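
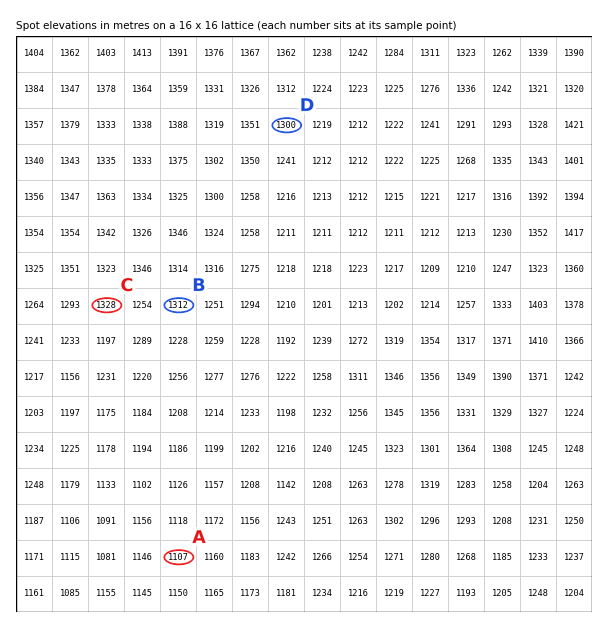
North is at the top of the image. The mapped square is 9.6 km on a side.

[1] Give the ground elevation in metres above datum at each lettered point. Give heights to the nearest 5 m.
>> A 1105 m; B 1310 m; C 1330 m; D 1300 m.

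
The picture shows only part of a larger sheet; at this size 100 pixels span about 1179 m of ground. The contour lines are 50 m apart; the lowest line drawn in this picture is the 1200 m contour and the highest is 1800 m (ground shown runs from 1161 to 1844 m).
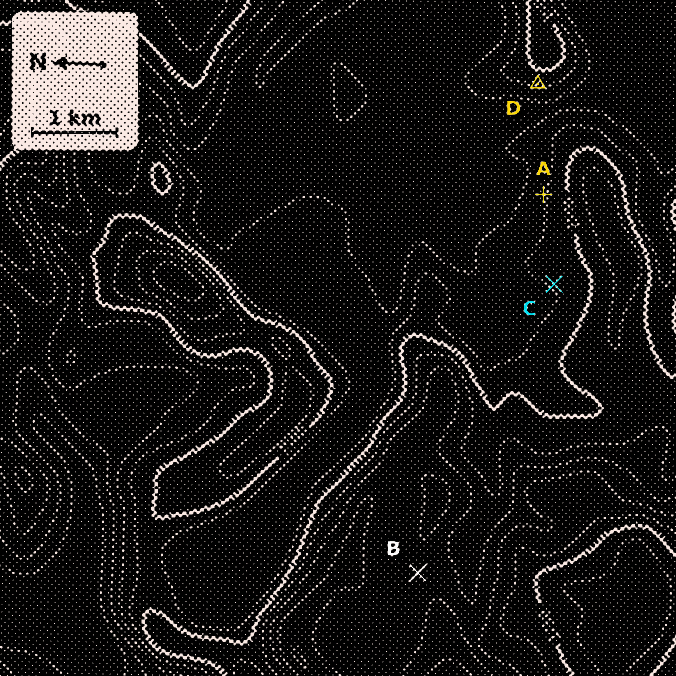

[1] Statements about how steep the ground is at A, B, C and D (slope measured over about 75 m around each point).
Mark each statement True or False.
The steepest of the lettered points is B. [False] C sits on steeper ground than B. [True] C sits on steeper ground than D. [False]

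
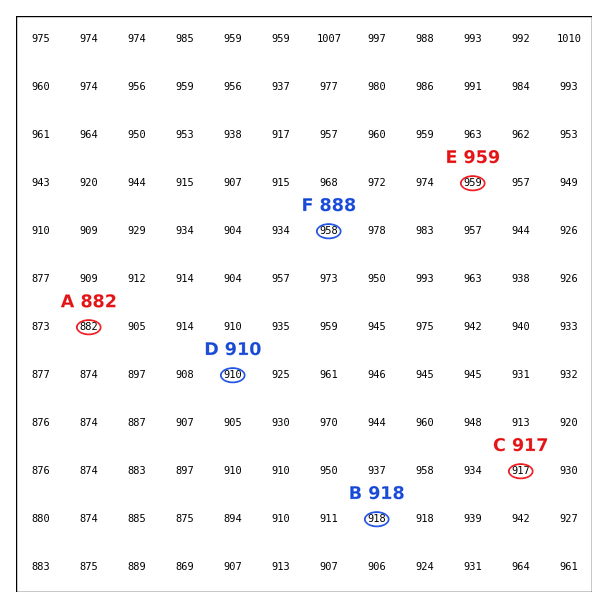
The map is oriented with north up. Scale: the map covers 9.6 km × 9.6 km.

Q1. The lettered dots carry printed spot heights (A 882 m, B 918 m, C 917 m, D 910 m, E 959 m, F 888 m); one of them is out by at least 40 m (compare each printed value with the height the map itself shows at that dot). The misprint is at F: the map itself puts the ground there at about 958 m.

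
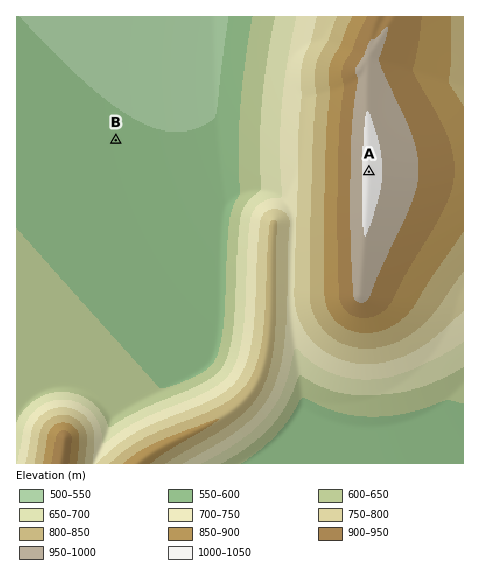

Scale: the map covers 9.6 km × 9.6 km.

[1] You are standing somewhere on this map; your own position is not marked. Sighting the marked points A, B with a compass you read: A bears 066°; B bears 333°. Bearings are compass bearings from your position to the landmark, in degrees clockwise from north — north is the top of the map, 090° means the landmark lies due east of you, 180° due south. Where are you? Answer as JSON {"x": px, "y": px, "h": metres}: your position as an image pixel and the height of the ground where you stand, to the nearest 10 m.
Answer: {"x": 176, "y": 258, "h": 570}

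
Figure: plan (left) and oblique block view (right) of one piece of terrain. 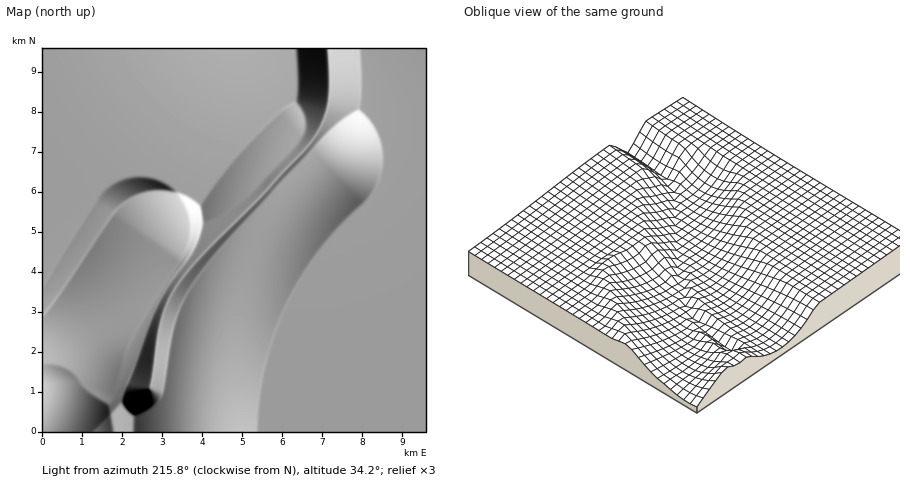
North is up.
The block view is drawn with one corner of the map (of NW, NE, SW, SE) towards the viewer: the SW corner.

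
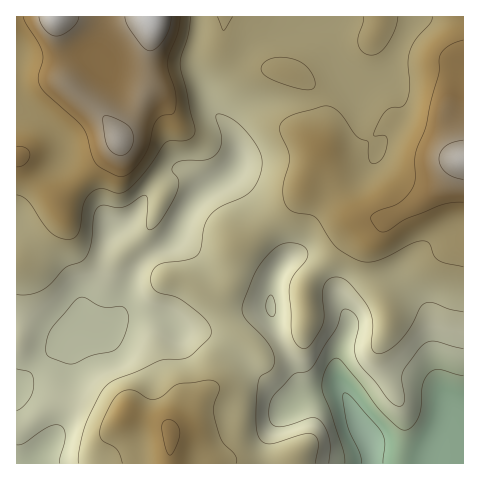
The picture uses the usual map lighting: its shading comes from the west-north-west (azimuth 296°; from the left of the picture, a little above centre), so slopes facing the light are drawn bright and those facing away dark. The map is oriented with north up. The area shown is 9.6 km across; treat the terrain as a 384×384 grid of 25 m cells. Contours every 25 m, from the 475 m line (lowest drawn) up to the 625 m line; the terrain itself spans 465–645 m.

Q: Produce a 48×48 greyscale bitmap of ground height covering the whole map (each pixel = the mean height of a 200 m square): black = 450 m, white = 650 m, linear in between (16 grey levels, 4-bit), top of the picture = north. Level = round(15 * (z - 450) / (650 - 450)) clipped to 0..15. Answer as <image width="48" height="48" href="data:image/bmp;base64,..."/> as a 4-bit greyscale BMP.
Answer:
<image width="48" height="48" href="data:image/bmp;base64,Qk32BAAAAAAAAHYAAAAoAAAAMAAAADAAAAABAAQAAAAAAIAEAAATCwAAEwsAABAAAAAAAAAAAAAAABEREQAiIiIAMzMzAERERABVVVUAZmZmAHd3dwCIiIgAmZmZAKqqqgC7u7sAzMzMAN3d3QDu7u4A////AFVVZniZmaqru6qqqZmZmZh2UyISMyIiIlVVVniZmqqru6qqmZiIiZh2QyESMzIiImZVVniZqqqru7qqmZh3eIh2QyESMzIiImZlVniaqqqry7qpmZh2Z3d1QhESNDMiImZmZneaq6q7u7qpmZhmVWZlMhEjREMiImZmZmeJq7qru6qpmZhlVVVUMiI0VVQyImZmZmeJqqqqqqqpmZhlVVVUIiNFZlQyIlZmZmd4mqmZqqqpmZh2VVVDIiNWZlQyI1ZmZmZ3iZmJmZqpmYh2ZVVDIjRWZlQzM1ZmZmZnd4iImZmZmIh3ZlVDM0VmZlRDRGZmZmZmZneIiIiZiIiIdmZUNFZ3ZlVERGZmZmZmZmd3d3iIiIiId3dkRWd3dmVVVXZmZmZmZmd3d3eIiIiHd3dlRWeId2ZVZnZmZmZmZmZ3Znd4iIiHd4h2VWeIh3ZmZnZmZmZVZmZmZmd4iIh2aIiGVWeJmHdmd3dmZmZmZmZmZneIiIdmaJmHZWeJmId3d3d2ZmZmZmZmZ3iIiHdmaJmHZmeJmId3eHd3ZmZmZmZ3d4iIiHdmaJmHZniZmIiIiIiHdmZmZmd4iIiIiIdmaJmHZ4iZiIiIiIiId2ZmZmeIiIiIiIdmaJmHd4iZiIiJmZmYh3d3dmd4iIiIiIh2Z4iIiImZmZmZmZmYiHd3d3d3iIiImYh2Z3iJmZmZmZmZmZmZiIh3d3d3d3eImZmHd3iJmaqqmZmZqpmZmZh3d3d2ZneImZmId4iZqqu7qpmaqpmZqph2Z3d3ZneImZmYiIiZqqu7uqqqqpmaqql2ZneHZmeImZmZmZmaq7u7u7qqqpmau6l3d3eIdmd4iIiZmZmqq7u7u7u6qpmqu6mHd3eId2Z3iIiJmaqqq7u7u8y7u5qru6mYmYeIh2Znd4iJmqqqqqq7u7zMzKqru7qpqpiIh3ZmZ3iJmqqqqqqru7zMzaqqqruqu6mIh3dmZneImqqqqqqqq7zN3buqqqu7zLqYh3d3ZmeImqqqqqmqq7zN3su6qqu83cuoiHd3dmeImqqqqqmZqrzd7ru6qqvN3dy5iIiIdneImqq6qqmZqrzN7ruqqqvN7ty6mZmId3eJmqq6qpmZqrvN3aqqqrvN7ty6qqmId3iJmqqqqpmZmqvM3aqqqrzd3dzLu6mId4iZmqqqqZmZmqvMzKqqu8zd3d3Lu6iIiIiZmZqqmZmZmavMzKqrvM3d3N3My5iIiIiJmZmZmZmZmaq8zKq7zd3czM3cy5iIiIiZmZmZmZmZmaq8zKq83dzMzM3cypiIiJmZmZmZmZmZmaq8zKq83czMzM3cupiImZmZqqmZmZmZmaq7u6q8zMzMzM3cupiZmZmaqpmZmZmZmaq7u6q8zMzMzM3cupmZmZmZmZmZmZmZmaq7u6q8zMzMzM3dupmZmZmZmZmZmZmpmZq7u6vN3czMzN3ty5mZmZmZmZmZmZqqmZqru7vN7dzMzd7u25mZmZmZmZmZmZqqmZmqq7ze7t3Mze7+26mZmZmZmZmZmZmqmZmaqg=="/>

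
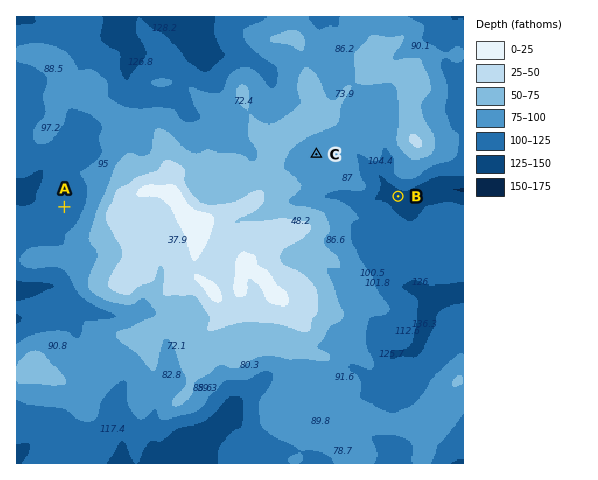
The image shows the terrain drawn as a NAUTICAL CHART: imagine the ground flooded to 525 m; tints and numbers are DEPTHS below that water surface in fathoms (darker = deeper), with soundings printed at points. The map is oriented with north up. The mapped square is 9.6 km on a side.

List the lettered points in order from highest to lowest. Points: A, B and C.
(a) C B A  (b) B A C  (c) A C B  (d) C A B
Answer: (d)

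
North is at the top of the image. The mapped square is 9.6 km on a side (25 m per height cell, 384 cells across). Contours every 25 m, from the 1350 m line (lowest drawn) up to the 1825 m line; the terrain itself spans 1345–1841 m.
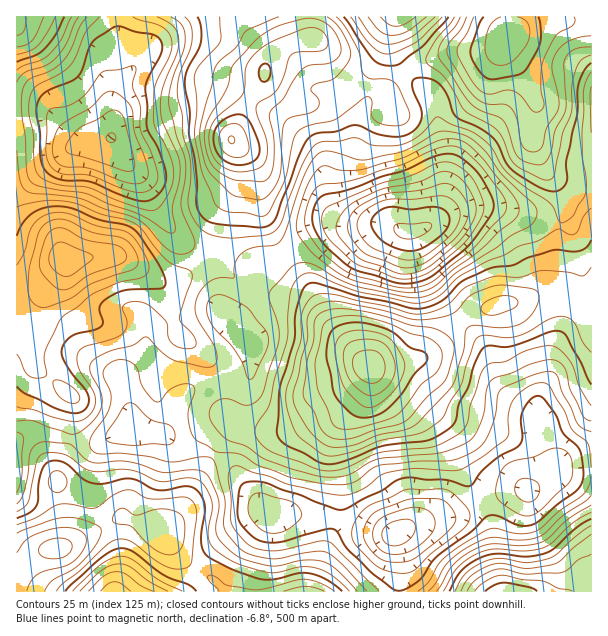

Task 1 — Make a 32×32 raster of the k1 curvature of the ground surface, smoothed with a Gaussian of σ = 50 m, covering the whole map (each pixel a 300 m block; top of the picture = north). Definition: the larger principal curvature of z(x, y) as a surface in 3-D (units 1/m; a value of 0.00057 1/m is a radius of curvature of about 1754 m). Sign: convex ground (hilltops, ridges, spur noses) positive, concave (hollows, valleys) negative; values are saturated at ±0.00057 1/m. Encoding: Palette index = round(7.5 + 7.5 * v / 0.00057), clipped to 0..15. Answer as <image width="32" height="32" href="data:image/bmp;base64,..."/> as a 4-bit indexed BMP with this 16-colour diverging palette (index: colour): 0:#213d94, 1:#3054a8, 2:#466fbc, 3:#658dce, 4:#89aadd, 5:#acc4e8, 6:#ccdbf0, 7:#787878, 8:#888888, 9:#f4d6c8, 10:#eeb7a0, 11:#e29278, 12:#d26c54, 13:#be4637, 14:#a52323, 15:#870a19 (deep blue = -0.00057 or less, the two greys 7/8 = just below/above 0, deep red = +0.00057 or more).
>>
<image width="32" height="32" href="data:image/bmp;base64,Qk12AgAAAAAAAHYAAAAoAAAAIAAAACAAAAABAAQAAAAAAAACAAATCwAAEwsAABAAAAAAAAAAlD0hAKhUMAC8b0YAzo1lAN2qiQDoxKwA8NvMAHh4eACIiIgAyNb0AKC37gB4kuIAVGzSADdGvgAjI6UAGQqHAKvJZIrN3cury5iXVr3N77u93Ydq7e25aruIq6zL24zb3//7rt2YdmiueTV4m8h4zsu9/u6+mGVIjbk1eHrXR5ybqI283tpXZ4nJh3d8x0eZr8mayq7bhYiZurqXrZZIdY/9u8h76Zmaq7h2iMmGeVTP2GmZaKt7ur23eIqph6hHy4x3aWqb3cut24nLq727qoieuGqarKqqrN3Nq8qZZo+67/qMqKuYrZmeuYqIiGeMu/+pq5aKdqvJztqLuXl3qsvJc4mou5iJ2O7dzKeaqGu7eJi4vfqGaLz82s3Zeniry5rNqM2nl3fP3M3cy6u5i4uJqIfbdIib/dyqrv/su7ur2XZqynjLqv64qprs3+uoq9yYz97LuHv7aIN53LirmJ3///6aunWb6HaFV6vJmZmM683YZ7mYzLaFdVZruomGvuur25nZnepolWd0WbmZmMy7iIrN253XWLdIh2iomrmri6dma9qs+IrKiql3ma/MijmXVmf93tt5zZqFZp3fnKg4d4h3z/+bh5zMh2id/oqqdnWrrO/6qZqJvdyZrP2Jh6iXi6fd+nvcrN3c67je2nWaiKrKuc65majLdZzJzddYmpmqv6ifyGmbzJacycvJnLqKh23LvtqM3a7+28uobOy4aIU6x4vu//mJv/zNu5rLtYeWasq6vO6ndoi8zurt"/>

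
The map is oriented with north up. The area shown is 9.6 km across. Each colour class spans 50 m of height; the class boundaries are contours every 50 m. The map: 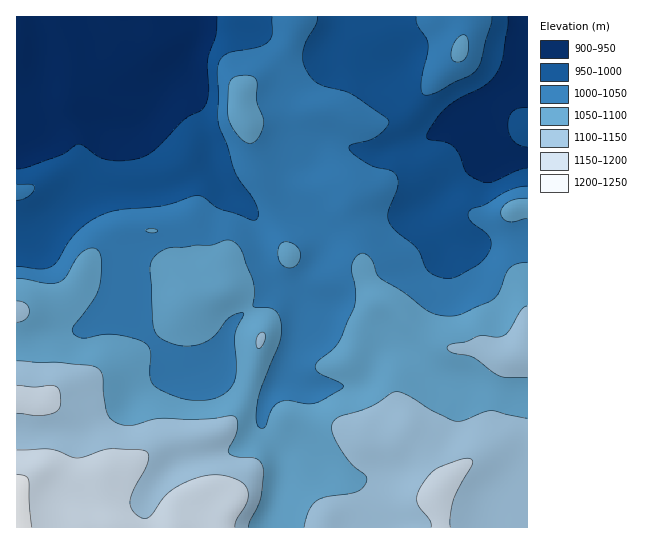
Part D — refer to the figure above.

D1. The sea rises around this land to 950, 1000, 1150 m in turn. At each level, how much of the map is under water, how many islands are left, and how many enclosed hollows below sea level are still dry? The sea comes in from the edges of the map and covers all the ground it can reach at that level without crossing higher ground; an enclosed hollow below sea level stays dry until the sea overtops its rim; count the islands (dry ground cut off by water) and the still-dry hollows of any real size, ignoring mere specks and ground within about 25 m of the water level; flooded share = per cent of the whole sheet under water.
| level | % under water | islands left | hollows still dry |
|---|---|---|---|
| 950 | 13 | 0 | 0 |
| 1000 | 30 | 0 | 0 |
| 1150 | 94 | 0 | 0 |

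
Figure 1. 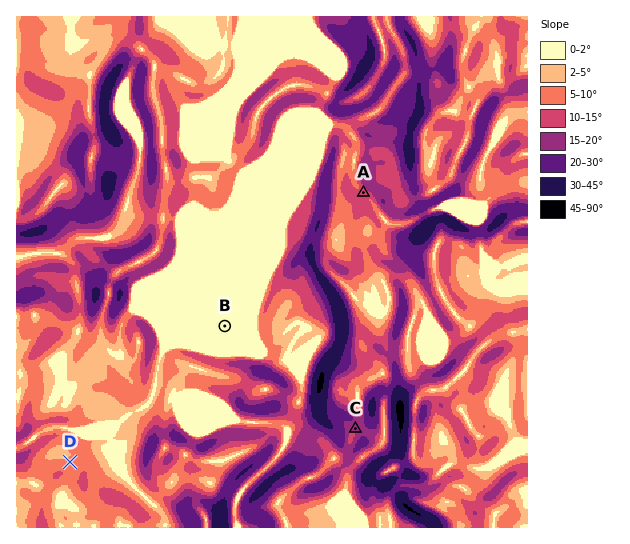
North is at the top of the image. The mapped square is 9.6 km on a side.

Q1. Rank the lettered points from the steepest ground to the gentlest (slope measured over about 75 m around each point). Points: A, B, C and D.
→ C A D B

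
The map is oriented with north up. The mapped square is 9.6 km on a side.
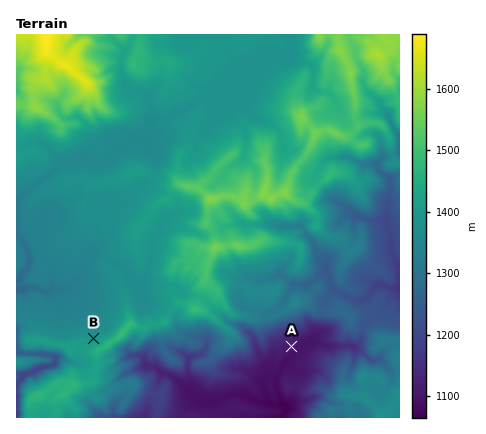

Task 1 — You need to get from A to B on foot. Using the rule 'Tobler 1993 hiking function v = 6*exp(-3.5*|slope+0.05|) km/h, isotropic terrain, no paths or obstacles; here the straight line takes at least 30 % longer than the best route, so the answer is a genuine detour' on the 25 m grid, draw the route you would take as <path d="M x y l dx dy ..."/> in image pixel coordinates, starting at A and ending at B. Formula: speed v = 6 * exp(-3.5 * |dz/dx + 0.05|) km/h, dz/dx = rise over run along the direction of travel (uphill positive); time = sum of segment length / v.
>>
<path d="M292 346l-8 0-4 2-6 0-8 4-4 0-4-2-6 4-8 0-6-2-12 0-4-2-2-4-2-2 0-4 0-2-8-6-4-2-48 0-6-4-2 0-2 0-6 0-6-4-4-4-2 0-2 0-14 16-8 4-6 0-2 0-4 0"/>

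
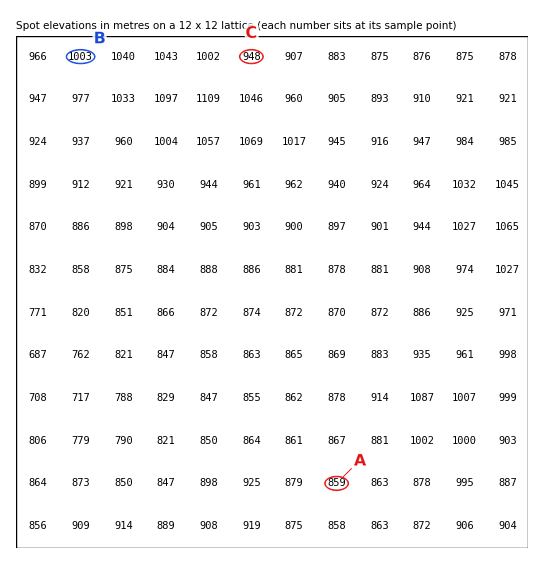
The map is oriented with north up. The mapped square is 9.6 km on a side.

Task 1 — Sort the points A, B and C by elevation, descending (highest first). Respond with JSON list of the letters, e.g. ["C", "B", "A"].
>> ["B", "C", "A"]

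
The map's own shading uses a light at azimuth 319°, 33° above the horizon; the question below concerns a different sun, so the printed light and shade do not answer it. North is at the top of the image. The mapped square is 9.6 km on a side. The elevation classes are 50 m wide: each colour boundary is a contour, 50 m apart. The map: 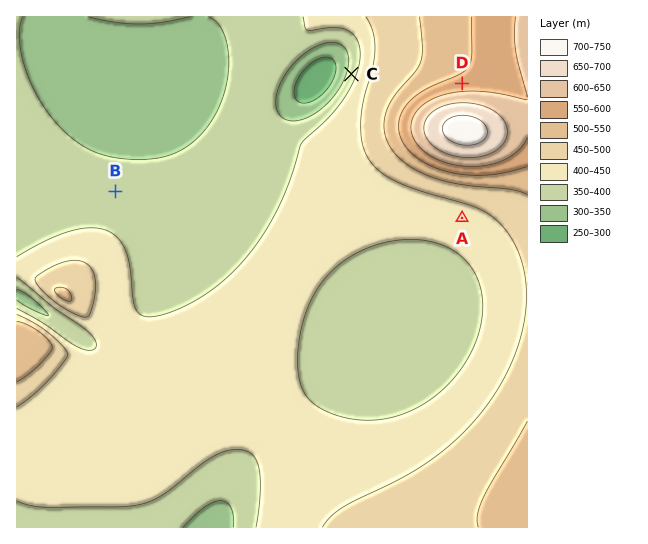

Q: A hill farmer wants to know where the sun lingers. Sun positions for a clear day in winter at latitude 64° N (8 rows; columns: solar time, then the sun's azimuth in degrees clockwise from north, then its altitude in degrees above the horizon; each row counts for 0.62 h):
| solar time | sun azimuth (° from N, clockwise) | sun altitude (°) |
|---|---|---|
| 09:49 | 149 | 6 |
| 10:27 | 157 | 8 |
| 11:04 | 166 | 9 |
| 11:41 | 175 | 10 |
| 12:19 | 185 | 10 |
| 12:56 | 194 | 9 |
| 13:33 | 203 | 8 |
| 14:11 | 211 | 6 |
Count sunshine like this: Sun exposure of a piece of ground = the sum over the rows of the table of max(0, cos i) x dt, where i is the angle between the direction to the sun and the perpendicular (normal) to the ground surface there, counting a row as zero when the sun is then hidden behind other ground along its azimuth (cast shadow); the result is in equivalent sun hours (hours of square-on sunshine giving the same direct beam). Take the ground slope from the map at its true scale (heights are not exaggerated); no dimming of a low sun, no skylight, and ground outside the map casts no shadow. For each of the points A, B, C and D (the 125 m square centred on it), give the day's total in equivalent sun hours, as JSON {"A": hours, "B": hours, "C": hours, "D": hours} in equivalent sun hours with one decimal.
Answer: {"A": 1.0, "B": 0.6, "C": 0.4, "D": 0.0}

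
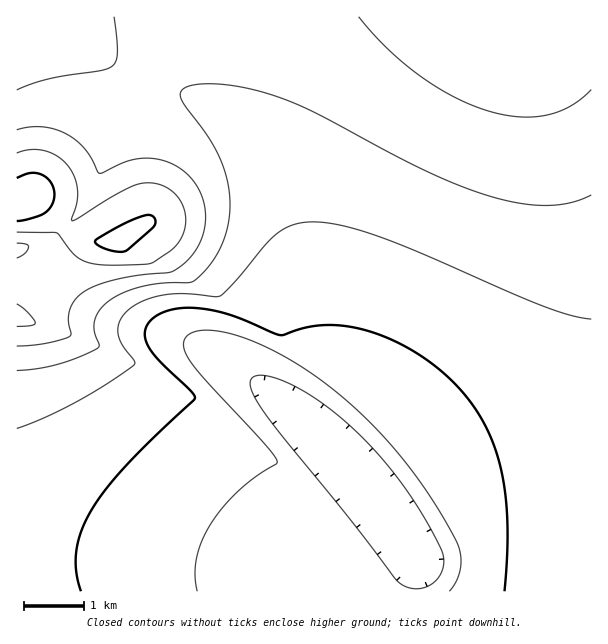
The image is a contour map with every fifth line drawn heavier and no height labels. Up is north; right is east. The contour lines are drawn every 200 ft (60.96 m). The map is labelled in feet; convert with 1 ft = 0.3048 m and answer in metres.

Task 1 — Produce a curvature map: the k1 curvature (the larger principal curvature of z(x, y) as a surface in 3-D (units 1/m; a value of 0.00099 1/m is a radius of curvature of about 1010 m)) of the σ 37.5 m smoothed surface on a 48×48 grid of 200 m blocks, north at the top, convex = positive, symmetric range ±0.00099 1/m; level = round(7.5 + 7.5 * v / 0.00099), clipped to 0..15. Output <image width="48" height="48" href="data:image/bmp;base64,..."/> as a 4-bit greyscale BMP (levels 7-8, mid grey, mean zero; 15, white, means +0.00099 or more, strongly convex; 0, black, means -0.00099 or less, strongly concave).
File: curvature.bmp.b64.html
<image width="48" height="48" href="data:image/bmp;base64,Qk32BAAAAAAAAHYAAAAoAAAAMAAAADAAAAABAAQAAAAAAIAEAAATCwAAEwsAABAAAAAAAAAAAAAAABEREQAiIiIAMzMzAERERABVVVUAZmZmAHd3dwCIiIgAmZmZAKqqqgC7u7sAzMzMAN3d3QDu7u4A////AIiIiId3d3d3d3d3d3d3efZVVZ6HeIiIiIiIiId3d3d3d3d3d3d3j6dlVV+HeIiIiIiIiId3d3d3d3d3d3d3voh2VV6XiIiIiIiIiIh3d3d3d3d3d3d5+Id3dl+XiIiIiIiIiIh3d3d3d3d3d3ePqHd3d5+IiIiIiIiIiIh3d3d3d3d3d3jsiHd3d/l4iIiIiIiIiIiHd3d3d3d3d3zoh3d3fNh4iIiIiIiIiIiHd3d3d3d3d7+Id3d3n4d4iIiIiIiIiIiHd3d3d3d3eviHd3d4+neIiIiIiIiIiIiId3d3d3d3r4h3d3d9yHeIiIiIiIiIiIiId3d3d3d6+Xd3d3e/h3eIiIiIiIiIiIiIh3d3d3i/h3d3d3n4d3eIiIiIiIiIiIiIh3d3d4z4h3d3d4+Xd3eIiIiIiIiIiIiIh3d3eO6Id3d3ePp3d3eIiIiIiIiIiIiIiHd4r7iHd3d3j7d3d3iIiIiIiIiIiIiIiHeN+Yh3d3d4+3d3d3iIiIiIiIiIiIiIiIr9iId3d3ePt3d3d3iIiIiIiIiIiIiIie+YiHd3d3n6d3d3d3iIiIiIiIiIiIiJ76d3d3d3d6+nd3d3d3iIiIiIiIiIiInvt3d3d3d3e/l3d3d3d3iIiIiIiIiInP+nd3d3d3d47od3d3d3d3iIiIiIiInP/Id3d3d3d3efuHd3d3d3d3iIiIiIiP/ZiId3d3d3d335d3d3d3d3d3iIiIiIiJmZiIh3d3d3evyHd3d3d3d3d3iIiIiIiImZmYiHd3d5/piHd3d3d3d3d4iIiIiIiImZmZmId3jvqIiId3d3d3d3d4iIiIiIiIiZmqmYie+4iIiIh3d3d3d3d4iIiIiIiIiJmqqs/6mZiIiIiId3d3d3d4iIiIiIiHd4mc/+uZmZiIiIiIiHd3d3eIiIiIiIiHd6//yqqqqZmIiIiIiIh3d3eIiIiIiIiP/8mJmqqqqZmIiIiIiIiIiIiIiIiIiIiLqqmImaqqqZmIiIiIiIiIiIiIiIiIiIiKqqmIiJmqqZmIiIiIiIiIiIiIiIiIiIiKqqmYiImqmZiIiIiIiIiIiIiIiIiIiIiKqqmYiJmZmYiIiIiIiIiIiIiIiIiIiIiJqqmYeJmZmIiIiIiIiIiIiIiIiIiIiIiJmZmYeIiIiIiIiIiIiIiIiIiIiIiIiIiJmZmIeIiIiIiIiIiIiIiIiIiIiIiIiIiJmYiId4iIiIiIiIiIiIiIiIiIiIiIiIiIiIiIh4iIiIiIiIiIiIiIiIiIiIiIiIiIiIiIh4iIiIiIiIiIiIiIiIiIiIiIiIiIiIiIh4iIiIiIiIiIiIiIiIiIiIiIiIiIiIiIiHiIiIiIiIiIiIiIiIiIiIiIiIiIiIiIiIiIiIiIiIiIiIiIiIiIiIiIiIiIiIiIiIiIiIiIiIiIiIiIiIiIiIiIiIiIiIiIiIiIiIiIiIiIiIiIiIiIiIiIiIiIiIiIiIiIiIiIiIiIiIiIiIiIiIiIiIiIiIiIiIiIiIiIiIiIiIiIiIiIiIiIiIiA=="/>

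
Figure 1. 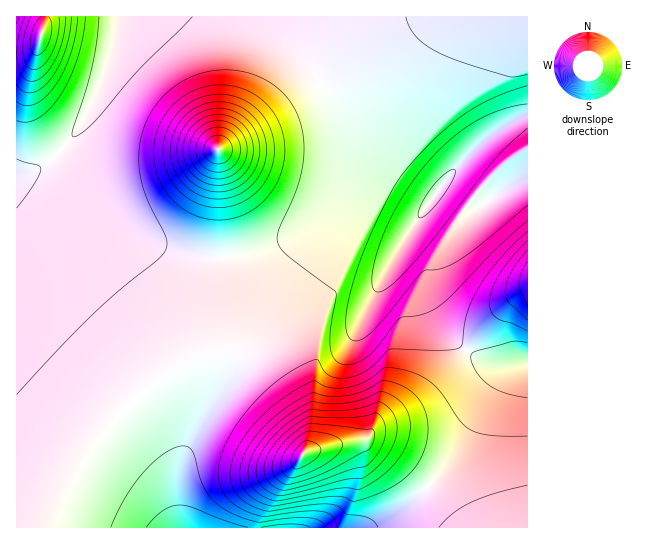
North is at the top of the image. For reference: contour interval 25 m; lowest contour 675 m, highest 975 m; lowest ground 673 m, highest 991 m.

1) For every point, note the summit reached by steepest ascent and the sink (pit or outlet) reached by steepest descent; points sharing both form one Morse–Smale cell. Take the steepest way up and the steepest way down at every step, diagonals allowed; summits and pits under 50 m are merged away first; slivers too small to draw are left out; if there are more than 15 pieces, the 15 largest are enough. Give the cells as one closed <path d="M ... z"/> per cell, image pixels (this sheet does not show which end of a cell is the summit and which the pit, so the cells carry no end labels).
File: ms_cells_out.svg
<path d="M51 161l-22 12-13 4 1 351 29 0 2-2 16-36 24-39 20-25 30-30 37-27 23-10 20-6 20 0 9 3 14 8 14 14 32 49 1 18-3 7 45-11 17 0 39 26 18 16 39 45 65-1 0-164-27 2-16-4-24-14-17-17-15-23-5-18 0-14-20-18-3-7 2-7 11-19-7 1-8-2-25-12-13 1-27 7-53 25-23 8-27 5-40-1-32-9-33-19-27-21z"/><path d="M253 16l-132 0-9 39-13 36-23 42-8 10-19 18 6 3 44 43 27 21 33 19 32 9 40 1 27-5 23-8 53-25 27-7 13-1 25 12 8 2 7-1 18-26-39-27-32-30-57-79-27-27z"/><path d="M238 353l-20 0-27 8-22 12-31 23-30 30-20 25-24 39-17 37 416 0-39-44-18-16-39-26-17 0-45 11 3-7-1-18-24-38-22-25-14-8z"/><path d="M527 16l-274 1 24 18 27 27 51 71 30 31 46 33 11-12 3 0 33 22 32-22 18-6z"/><path d="M527 180l-5 0-12 5-32 22-28-19-8-3-27 38-14 24 3 10 20 18 0 14 5 18 15 23 17 17 13 9 11 5 16 4 14 0 13-3z"/><path d="M119 16l-103 1 1 159 12-3 17-9 22-21 13-18 26-54 9-30z"/>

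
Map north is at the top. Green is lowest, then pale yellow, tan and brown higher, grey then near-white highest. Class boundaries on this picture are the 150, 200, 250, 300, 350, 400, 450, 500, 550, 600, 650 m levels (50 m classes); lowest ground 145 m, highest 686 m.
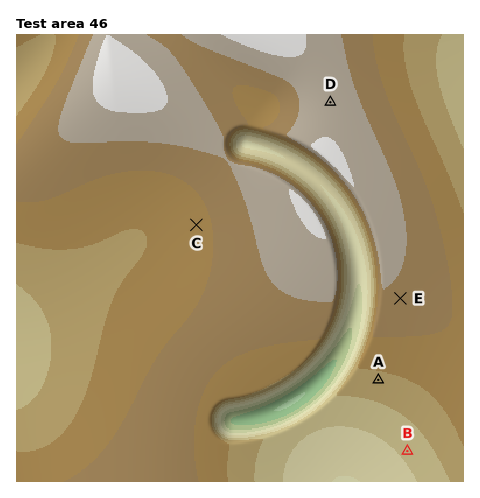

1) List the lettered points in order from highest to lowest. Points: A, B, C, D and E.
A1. D E C A B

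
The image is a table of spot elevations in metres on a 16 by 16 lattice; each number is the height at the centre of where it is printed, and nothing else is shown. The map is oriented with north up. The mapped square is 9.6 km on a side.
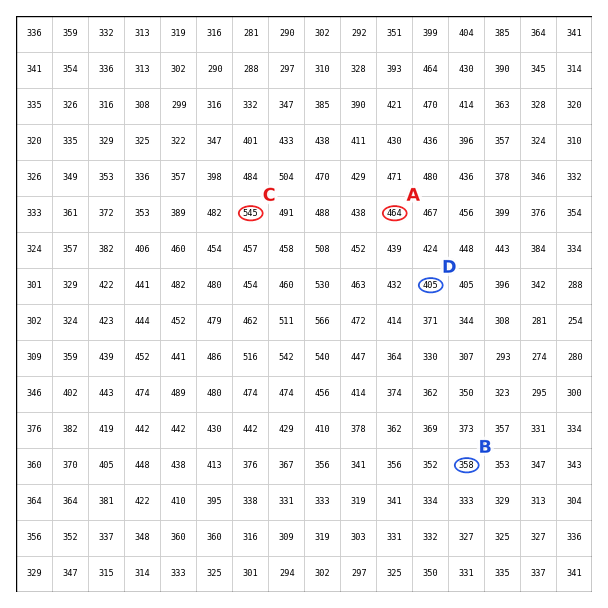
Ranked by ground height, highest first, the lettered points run C A D B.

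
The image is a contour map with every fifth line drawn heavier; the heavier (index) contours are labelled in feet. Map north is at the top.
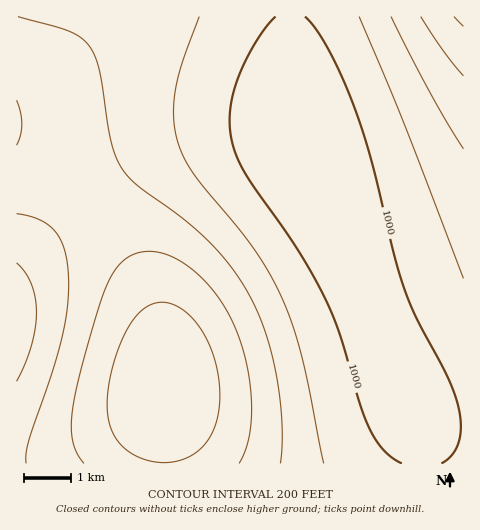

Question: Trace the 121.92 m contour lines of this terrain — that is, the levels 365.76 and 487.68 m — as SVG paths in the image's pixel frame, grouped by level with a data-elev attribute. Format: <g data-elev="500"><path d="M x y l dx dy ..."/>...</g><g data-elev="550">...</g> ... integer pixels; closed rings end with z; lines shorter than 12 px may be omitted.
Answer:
<g data-elev="365.76"><path d="M324 463l-22-106-9-31-11-28-13-26-17-25-61-76-8-16-6-15-3-24 2-27 7-28 16-44"/><path d="M17 263l8 9 6 12 4 14 1 15-1 16-4 18-6 18-8 16"/><path d="M359 17l45 106 59 155"/></g><g data-elev="487.68"><path d="M239 463l6-11 4-14 3-34-5-40-12-36-16-29-22-25-11-9-13-8-12-4-11-2-17 4-14 10-11 18-10 28-19 67-7 39-1 14 2 13 4 10 7 9"/><path d="M17 145l3-9 2-12-2-12-3-12"/><path d="M421 17l21 33 21 26"/></g>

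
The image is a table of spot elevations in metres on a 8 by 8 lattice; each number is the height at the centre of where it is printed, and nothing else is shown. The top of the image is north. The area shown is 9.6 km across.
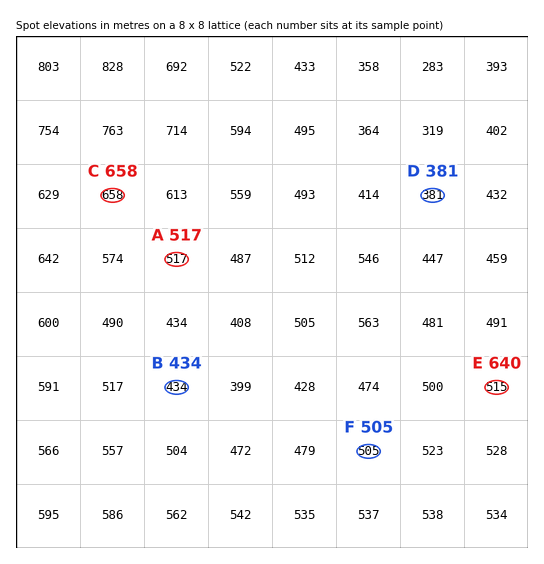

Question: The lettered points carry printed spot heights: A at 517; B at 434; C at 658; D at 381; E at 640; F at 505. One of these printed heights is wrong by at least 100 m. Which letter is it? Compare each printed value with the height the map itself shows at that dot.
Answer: E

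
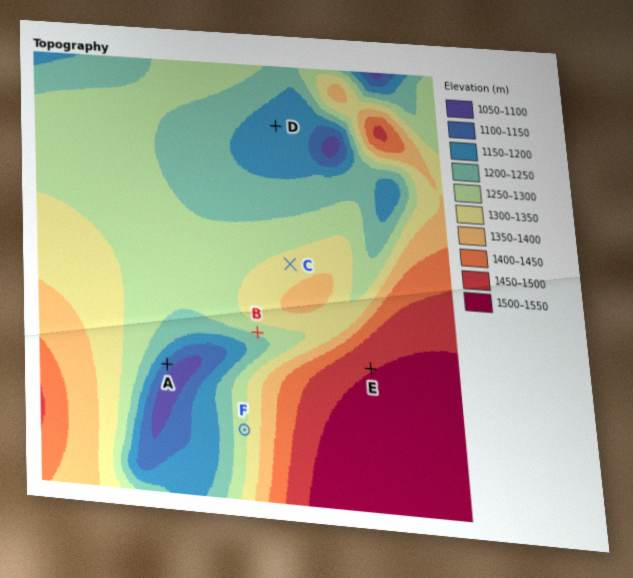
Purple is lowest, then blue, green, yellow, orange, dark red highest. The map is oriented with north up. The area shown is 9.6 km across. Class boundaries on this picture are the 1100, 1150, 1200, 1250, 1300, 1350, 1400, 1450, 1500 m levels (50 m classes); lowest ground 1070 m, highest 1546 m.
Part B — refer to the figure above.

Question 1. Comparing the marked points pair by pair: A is below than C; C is above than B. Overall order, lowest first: A B C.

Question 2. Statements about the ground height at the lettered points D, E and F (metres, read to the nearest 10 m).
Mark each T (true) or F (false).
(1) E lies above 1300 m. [T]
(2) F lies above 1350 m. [F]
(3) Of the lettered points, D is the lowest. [T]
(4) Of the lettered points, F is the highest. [F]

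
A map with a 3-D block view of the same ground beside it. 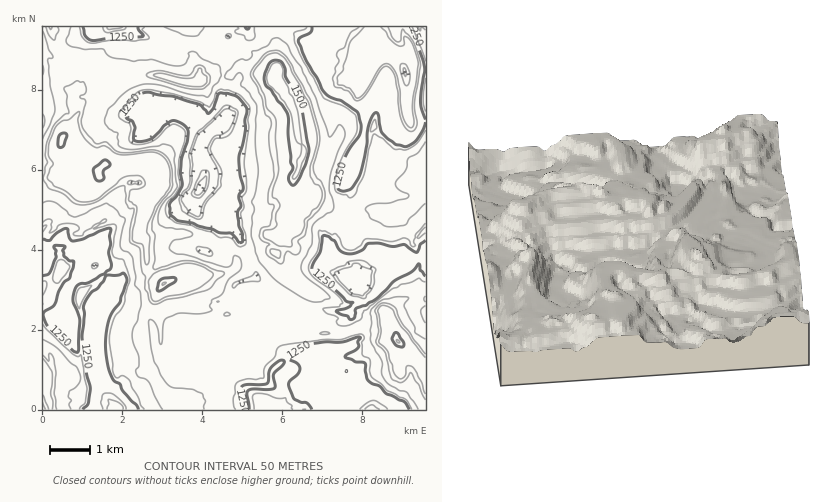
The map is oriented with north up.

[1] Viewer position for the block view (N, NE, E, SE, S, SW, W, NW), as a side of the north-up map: W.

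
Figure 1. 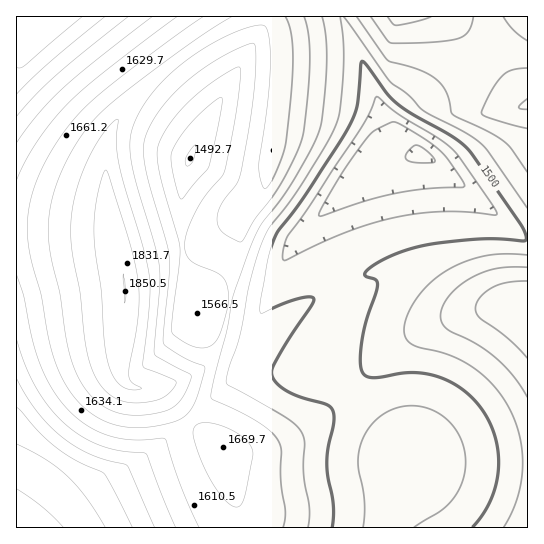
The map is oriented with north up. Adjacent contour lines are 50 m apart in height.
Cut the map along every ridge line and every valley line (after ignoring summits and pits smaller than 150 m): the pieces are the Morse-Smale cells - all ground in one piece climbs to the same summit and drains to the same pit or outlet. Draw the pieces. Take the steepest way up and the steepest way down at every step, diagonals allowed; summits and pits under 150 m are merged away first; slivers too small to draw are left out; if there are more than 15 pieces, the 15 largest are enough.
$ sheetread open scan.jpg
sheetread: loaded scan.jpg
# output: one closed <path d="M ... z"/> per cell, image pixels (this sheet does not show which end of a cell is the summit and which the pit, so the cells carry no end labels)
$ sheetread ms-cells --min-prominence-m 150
<path d="M342 16l-92 0-32 16-52 36-38 37-11 14-10 28 0 46 18 97-1 37-4 27 0 16 3 9 6 6 6 3 26-1 42 46 22 16 6 33 9 31 1 15 142 0 36-66-19-15-83-88 2-5 26-41 0-12-34-75 38-43 32-16 34-12-9-2-14-18z"/><path d="M423 153l-17 4-49 20-14 12-31 34-1 4 4 10 30 64 0 12-26 41-2 5 84 90 18 12-34 67 142 0 1-289-7-3z"/><path d="M57 227l-41 0 0 300 223 1 1-15-9-31-6-33-22-16-42-46-26 1-6-3-6-6-3-9 0-16 4-27 1-37-12-61z"/><path d="M249 16l-232 0-1 210 97 2-6-35-2-35 3-17 9-22 11-14 45-42 32-23 42-21z"/><path d="M527 16l-184 1 42 105 14 24 10 9 14-2 10 7 72 63 21 16 2-1z"/>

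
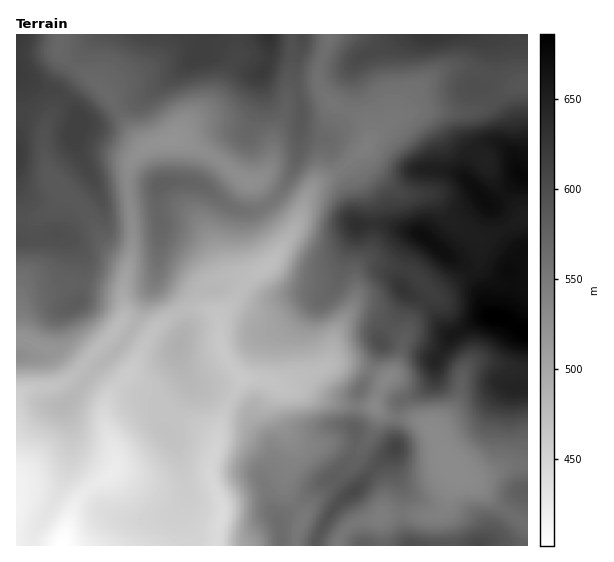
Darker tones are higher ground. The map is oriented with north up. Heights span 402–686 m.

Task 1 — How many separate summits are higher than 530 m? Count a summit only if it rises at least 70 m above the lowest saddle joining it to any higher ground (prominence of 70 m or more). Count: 1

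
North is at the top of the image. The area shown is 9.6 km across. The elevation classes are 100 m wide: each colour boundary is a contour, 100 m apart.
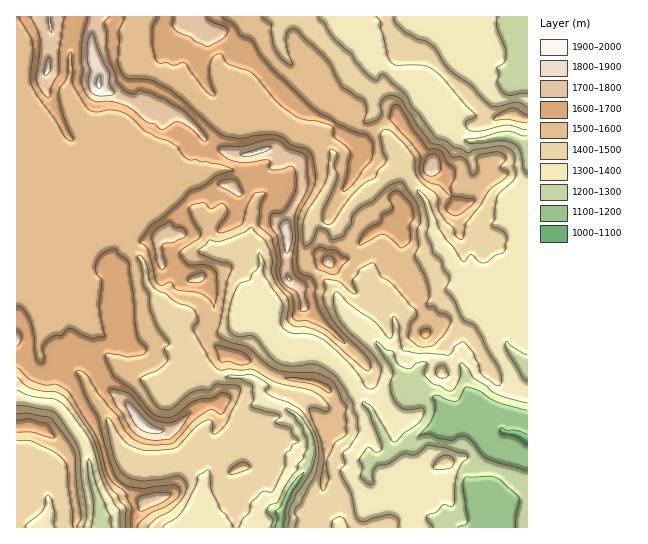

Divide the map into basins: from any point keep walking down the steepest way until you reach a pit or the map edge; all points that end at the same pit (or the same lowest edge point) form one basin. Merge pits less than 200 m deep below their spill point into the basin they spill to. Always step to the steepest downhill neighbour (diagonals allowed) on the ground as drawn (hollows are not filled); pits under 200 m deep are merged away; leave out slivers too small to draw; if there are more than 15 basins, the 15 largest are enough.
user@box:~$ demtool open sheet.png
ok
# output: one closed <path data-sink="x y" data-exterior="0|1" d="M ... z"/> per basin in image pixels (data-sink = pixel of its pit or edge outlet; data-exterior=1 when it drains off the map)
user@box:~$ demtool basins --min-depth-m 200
<path data-sink="527 439" data-exterior="1" d="M527 16l-510 0-1 338 19 22 7 3 17 0 0-14 7-10 9 1 11-5 7 5 12-9 14 0 7-3 2-6-7-24-1-16 2-2 21-3 7-4 11-11 1-14 27 16 12-3 7 8 5 13 0 16-6 23 12 12 10 6 22 6 24 15 38 5 10 4 10 12 6 9 0 5-4 11-10 9 2 24-4 46-10 9 5 18 209 0z"/><path data-sink="279 527" data-exterior="1" d="M163 265l-3 16-10 8-7 4-21 3-2 2 1 16 7 24-2 6-7 3-14 0-12 9-7-5-11 5-9-1-7 10 1 13 15 11 20 34 17 54 6 7 27 18-10 19-2 6 184 1 0-6-4-7 0-5 10-9 4-46-2-24 10-9 4-11 0-5-6-9-10-12-10-4-38-5-24-15-22-6-10-6-12-12 6-23 0-16-5-13-7-8-12 3-11-8z"/><path data-sink="99 527" data-exterior="1" d="M17 355l-1 172 117 1 12-26-27-18-6-7-17-54-20-34-14-10-19 0-7-3z"/>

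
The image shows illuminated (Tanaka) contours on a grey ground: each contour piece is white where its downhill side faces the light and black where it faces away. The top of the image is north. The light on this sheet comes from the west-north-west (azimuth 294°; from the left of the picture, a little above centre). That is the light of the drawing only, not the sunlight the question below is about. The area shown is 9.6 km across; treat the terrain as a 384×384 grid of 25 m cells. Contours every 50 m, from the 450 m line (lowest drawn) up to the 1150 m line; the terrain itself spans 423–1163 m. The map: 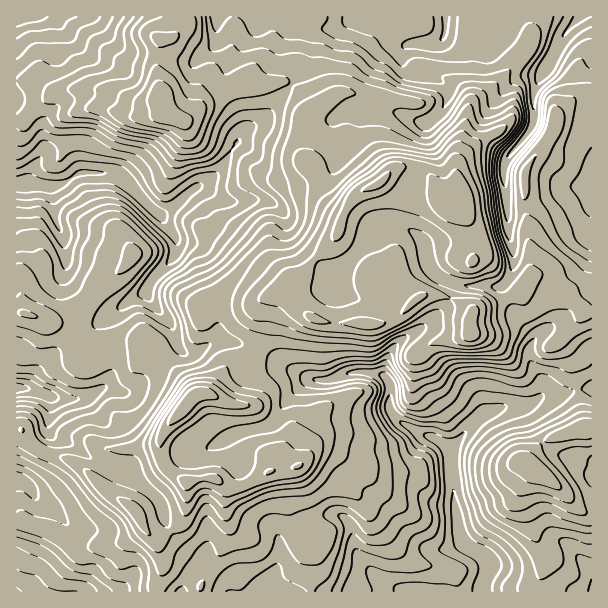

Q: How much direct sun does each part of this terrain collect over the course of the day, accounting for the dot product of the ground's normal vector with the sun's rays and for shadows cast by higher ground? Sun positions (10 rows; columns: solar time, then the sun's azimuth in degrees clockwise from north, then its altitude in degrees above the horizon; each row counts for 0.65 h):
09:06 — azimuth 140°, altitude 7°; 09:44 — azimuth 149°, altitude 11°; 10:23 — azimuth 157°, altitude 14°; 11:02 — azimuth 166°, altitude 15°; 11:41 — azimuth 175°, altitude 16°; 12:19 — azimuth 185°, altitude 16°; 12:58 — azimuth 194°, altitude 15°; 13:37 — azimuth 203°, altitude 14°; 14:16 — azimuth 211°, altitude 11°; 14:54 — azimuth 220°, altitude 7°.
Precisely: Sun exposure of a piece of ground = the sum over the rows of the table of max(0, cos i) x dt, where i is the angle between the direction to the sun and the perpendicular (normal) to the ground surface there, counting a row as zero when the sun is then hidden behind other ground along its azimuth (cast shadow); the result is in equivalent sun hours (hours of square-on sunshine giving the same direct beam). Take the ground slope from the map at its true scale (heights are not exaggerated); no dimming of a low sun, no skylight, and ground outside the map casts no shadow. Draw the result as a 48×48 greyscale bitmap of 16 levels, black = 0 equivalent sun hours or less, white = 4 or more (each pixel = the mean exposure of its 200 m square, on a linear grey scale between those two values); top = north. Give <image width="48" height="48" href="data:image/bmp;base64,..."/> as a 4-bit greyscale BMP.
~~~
<image width="48" height="48" href="data:image/bmp;base64,Qk32BAAAAAAAAHYAAAAoAAAAMAAAADAAAAABAAQAAAAAAIAEAAATCwAAEwsAABAAAAAAAAAAAAAAABEREQAiIiIAMzMzAERERABVVVUAZmZmAHd3dwCIiIgAmZmZAKqqqgC7u7sAzMzMAN3d3QDu7u4A////AIiKqqqWV5pmd3eGd3iHZVeau5dlRFZ3d5iIvKmpZoljeYiXeIiHZpu6mHdkI1Z4ZoiZu7mJmHeGaZmpd4iHaaqGMhE1Z3d2WJq6doiKy4iIeKmId3iHnKh1VCJpqpdUesy3MzNZtlmoeIZWd2Z4q5iKp1a8u6dpu4UyVneKc0eYmnZodUIlqZiahlec3KiszCEUd5vKRFeZqoiJd3ZquHmGRFeKu6mrtyJneLyCFGmru926mqrLhndUZmiHeKvMhBV4irURNqqt2Z3/7bmHZ3ZXhleaqKzHM5qqukEkarUlUhOc7sl3d2VnVVZ3iJlRJMzLkxNWeWAAATQ0RpmHZVUzRVZUVmISRctjEomYiFMiI0VDMSd2VEQgE0MhEhE1eJMANTEBRphmVDIRMyRmZkMgFXIQAAF7zFMBIQAREoyod2UxIzNFQxAWm5UQAAACVwEQAAMyISrKq8ylIjVVUyKu25hBAAAAAAAAAAIRIRKM23ZVIRNWd1XMqYd2QhAAAAAldkEkMhEmQQAUQQACV3SKu4d4mYQyEXaaqqh3UyEAAAEjQwAAACes2omrvJeIiMt3d4hmZDEAAkVUWKpzJZvdyt///Hm6mXmGZVVWZCAAASNWiarP/+h6vf//6XvbhoiYZDRVVBJCETV5q7ze7/kie+/9mJVpmbqpZUMzMgN5h4mavO///v+jI1ZlVqc1rLl1VlMREBaIh4qqq6dVRFrsdVRUNaynejISNWYwAFl2dniIdSERETN8yFNFZ3iYZSIRJGiEAWUjVURWZDRVVmVFlzABNnZmU0QyE1eZUhAAEzIkVlVVZ2VBAAATM2ZkRDNDEzRppQAAATMiNVVVVVVCBb7skTVUMRJDNERWmCAAABIxAUZmRERER2Z4USIiERMhJERUQyEQAREQACaXVEREZVREITMhATIRM0RCEAJEIhERACN4ZUMmh3ZTIjMiMxESZUQhAARTMyEQASNGZlV6mqlTISM0QwASIQAAABISIRAAFEMmiIiImYdTIjMzRAAAAAAAA3QRE0MjdkIUq6dmdVVEIlQzQwARAAAAJohTRniZdUIROLllU0M0IlVERHeYMQACVnqoZFdlZ2MQADiGQjI0IlZnd7h5h3eIiJzetkM1Z1MhAAJCASNGMDiHZqpmiqvLqq39pyJEQyIiEAAAABJXYAV2ZqqpmZvf/szJh1VDMyMyEQAAAAEp1QF4Zom97t7///uYiIYzRUQzIQAAAAEBayBIZViYvv2XeIVHmap1RWVDIRAAAAEQBDE1ZUaXRFQ0ZlMTaJqXQjZlVEQyEAEgABIiVmVWdlRCJEMRNYiIUhJFQyEAAAARACEAJWUxESEBIhIjVFVFVCIRAAAAAAAAAREAESMhEAE0QiMhMyNDNDIREAAAAAAAFFIAMyIiITQzRFZiEiEiIiEAEAAAAAERInYRJCISE0I2iImHIjECERAAARERABNEMjdREhARMxJFUySGMzMjIjIREjRWUjRFRDR0EAASIRMhESJFMzMzNFZUNEREREVVVURnMA=="/>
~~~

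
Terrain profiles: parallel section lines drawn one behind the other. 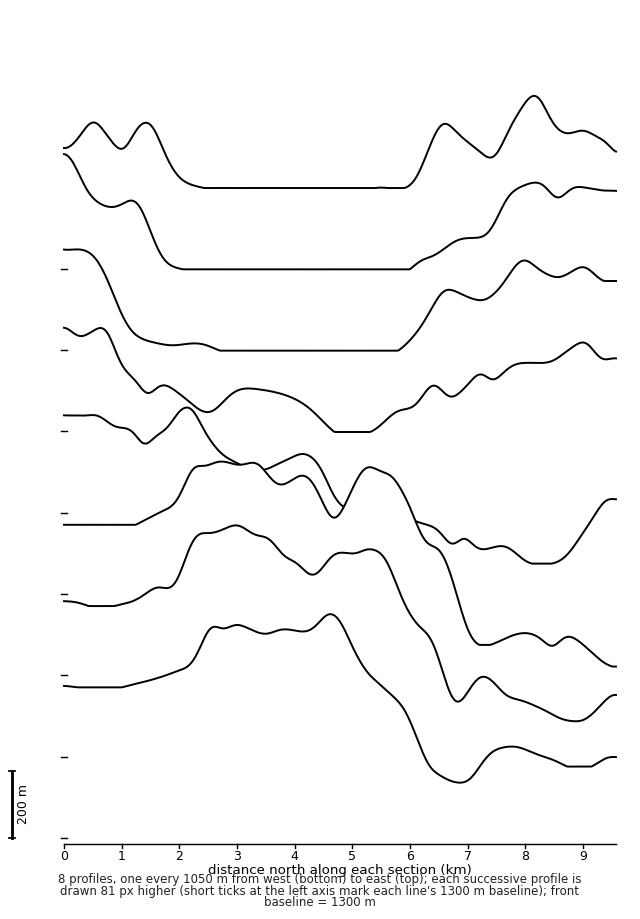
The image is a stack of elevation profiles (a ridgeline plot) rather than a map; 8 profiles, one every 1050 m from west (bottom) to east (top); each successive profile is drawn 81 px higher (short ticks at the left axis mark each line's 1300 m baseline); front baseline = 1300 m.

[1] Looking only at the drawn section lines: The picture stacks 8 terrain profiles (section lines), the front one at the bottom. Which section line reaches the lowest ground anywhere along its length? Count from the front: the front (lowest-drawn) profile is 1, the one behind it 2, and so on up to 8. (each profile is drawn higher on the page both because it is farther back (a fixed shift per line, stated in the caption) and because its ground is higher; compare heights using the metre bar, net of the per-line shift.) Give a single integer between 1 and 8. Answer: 3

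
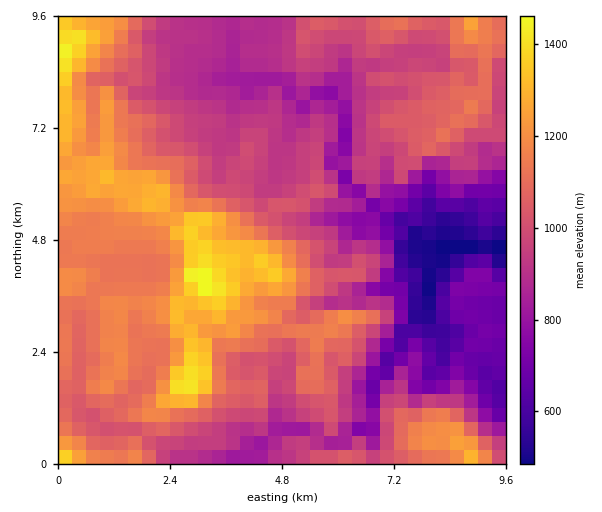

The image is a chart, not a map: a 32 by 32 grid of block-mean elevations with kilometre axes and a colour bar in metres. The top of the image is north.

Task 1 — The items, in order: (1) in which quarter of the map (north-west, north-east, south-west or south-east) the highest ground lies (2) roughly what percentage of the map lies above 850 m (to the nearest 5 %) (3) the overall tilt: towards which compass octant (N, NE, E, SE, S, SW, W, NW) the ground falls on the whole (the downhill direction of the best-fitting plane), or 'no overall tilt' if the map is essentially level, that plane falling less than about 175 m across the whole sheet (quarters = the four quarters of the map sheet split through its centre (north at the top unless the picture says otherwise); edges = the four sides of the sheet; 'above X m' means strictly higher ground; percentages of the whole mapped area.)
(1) The highest ground is in the south-west quarter.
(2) About 80 % of the map lies above 850 m.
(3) On the whole the ground falls towards the east.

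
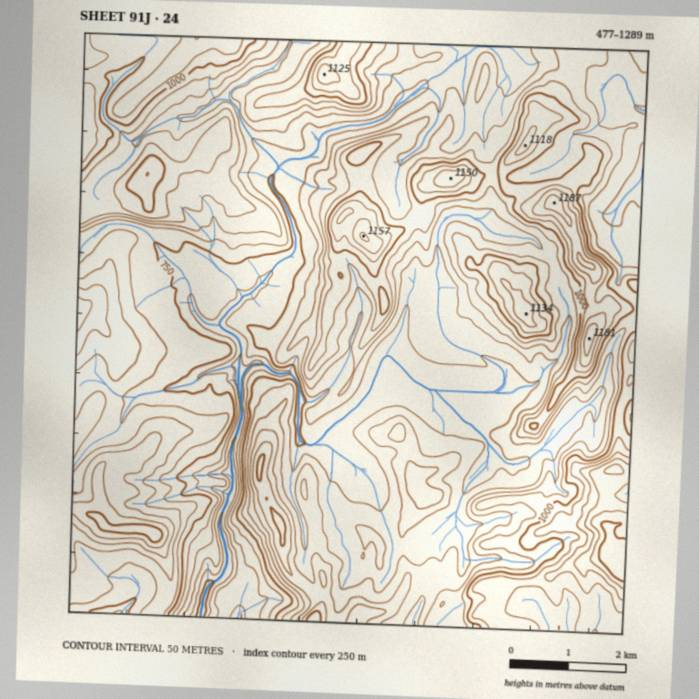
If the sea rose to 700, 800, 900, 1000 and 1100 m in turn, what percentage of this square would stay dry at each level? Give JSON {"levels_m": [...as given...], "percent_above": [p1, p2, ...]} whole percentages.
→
{"levels_m": [700, 800, 900, 1000, 1100], "percent_above": [96, 78, 42, 17, 3]}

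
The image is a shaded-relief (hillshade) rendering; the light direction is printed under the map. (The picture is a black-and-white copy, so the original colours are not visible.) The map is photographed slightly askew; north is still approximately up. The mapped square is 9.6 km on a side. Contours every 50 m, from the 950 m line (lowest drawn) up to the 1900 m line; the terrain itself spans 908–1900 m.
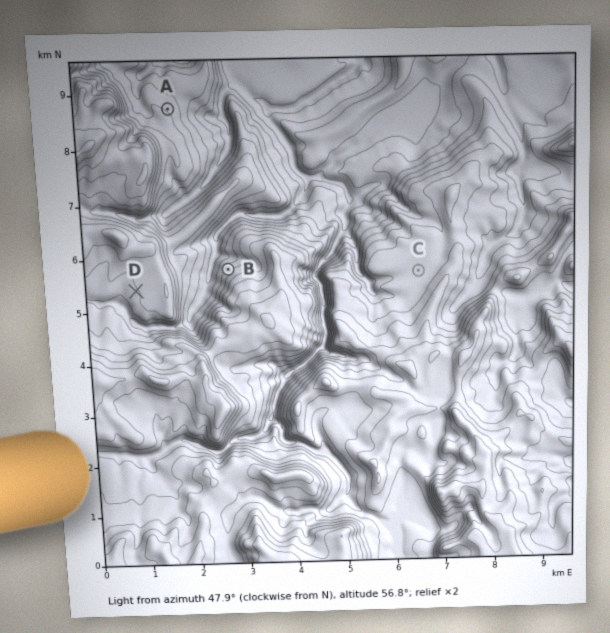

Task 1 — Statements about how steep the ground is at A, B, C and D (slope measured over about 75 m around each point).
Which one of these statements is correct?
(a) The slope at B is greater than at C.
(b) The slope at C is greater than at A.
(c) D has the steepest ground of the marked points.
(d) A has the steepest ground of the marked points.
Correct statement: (a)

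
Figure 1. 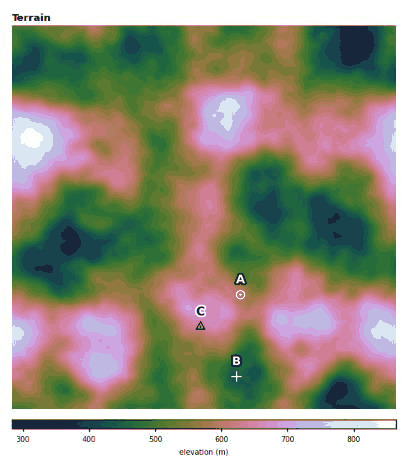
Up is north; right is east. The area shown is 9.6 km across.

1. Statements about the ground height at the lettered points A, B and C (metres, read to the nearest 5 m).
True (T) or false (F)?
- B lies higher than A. F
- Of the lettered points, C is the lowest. F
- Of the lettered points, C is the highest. T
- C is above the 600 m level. T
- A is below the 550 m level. F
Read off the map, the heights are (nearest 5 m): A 600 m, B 435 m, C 640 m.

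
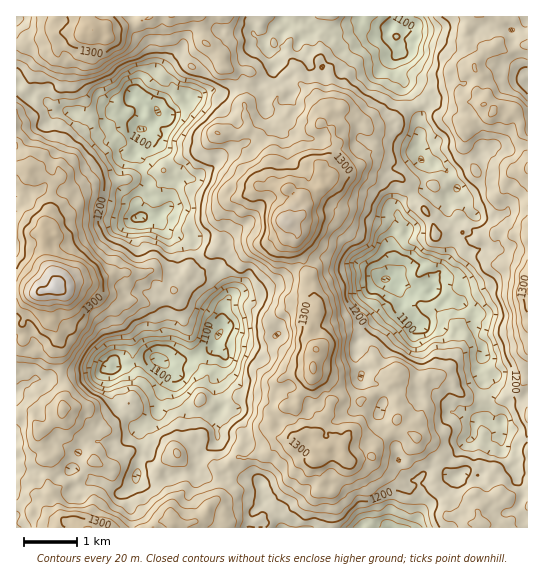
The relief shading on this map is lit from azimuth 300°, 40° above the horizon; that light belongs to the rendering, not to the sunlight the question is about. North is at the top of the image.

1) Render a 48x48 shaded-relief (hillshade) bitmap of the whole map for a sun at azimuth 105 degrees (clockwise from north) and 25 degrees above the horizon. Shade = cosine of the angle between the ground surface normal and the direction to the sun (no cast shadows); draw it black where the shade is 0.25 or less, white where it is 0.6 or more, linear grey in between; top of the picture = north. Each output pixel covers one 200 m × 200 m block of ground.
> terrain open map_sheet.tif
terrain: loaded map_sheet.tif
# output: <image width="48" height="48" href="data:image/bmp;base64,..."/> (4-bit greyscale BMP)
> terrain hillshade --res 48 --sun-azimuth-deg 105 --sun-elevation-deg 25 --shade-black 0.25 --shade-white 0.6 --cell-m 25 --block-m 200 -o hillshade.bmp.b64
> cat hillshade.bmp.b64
<image width="48" height="48" href="data:image/bmp;base64,Qk32BAAAAAAAAHYAAAAoAAAAMAAAADAAAAABAAQAAAAAAIAEAAATCwAAEwsAABAAAAAAAAAAAAAAABEREQAiIiIAMzMzAERERABVVVUAZmZmAHd3dwCIiIgAmZmZAKqqqgC7u7sAzMzMAN3d3QDu7u4A////ADM0RWeJhUV3iZm7iZiIic26qHUjVVeIiTRVVniZdCN4Z5q7l4dnic7KqHdDZmiYh0VnhlepZTJYZXq7l2ZWiry7qHhlVmd4mUVomGeqdVRHdWibllVmeburuYh3dVdnmVV4iIiLtkZ2dmealTRniJq7qqh4llZoh1Z5l2eLx0eIhmeJhlRXmHq7uqmIiHZ4hjRpqGipmFRpp1Vnd2VGiImryoqpiHeHZiR5qXiYiGNZqHNGVVVmeJqZuWm7uneFRASJmpial1RXeYQ0VER4d3qpmHi7u5eGRCN4m7mbuXVGeIQyNmVWiGipd4i7q6iGM1VVm7qpmqZGeIZBFHd2aZiZVoisqaiGMkREequne7hUWIdSE1aYaKiadoicqZl2VEVEarp1abljN4VDI1V5mKl4iJmamalkZndlfNpjV6pzJnQyElZHu8t1aJmJm7hTNId3nv2ER5l0NXUQIjQ2vdx1V5h4rLhjI4d4z/+2aahVVnUAMxIlvtp3Z5hWi8hCI4dnz//Ji7hmiYUQIyETnvtniJY0ackwE5hnrv/aq7l3rZQQFEEEffyIq6YkZ5chEYZYrO7Ly6mIzrUQBWEVm9ypq7gzV4UREXZoq926y6mJzscgBFMmrMy7qqdDV4UQAFZ5rO26u6qJzsgyITQ1nuy6qXZWZmUgABSJre3LqqiKzdpCMhJFnf65mGZlZkMgAAJYrN3rqpiJq8yENDI3rf/ah2dlRUMxABE2m83KmqqHiqmXVVQ3ve/sllaGVTNDABElibyoiIqHiYd3ZWd4vv/rmGV3VDRVMRJHiKuYlmh2ZndURXm7vf7cqHVXZWVVQiNomruYhmhlVFdCJFfO3N3vxlRYhmZlQyNpvN3KdWdUVFZTEUau/cveyFM3h2VlQzNZvO7cp2UzM1d1ECes7M3dyWNHh2VFMjNYq+7tyXZCEUZ3QBac273dyER5d3RGQlRHms7tuHhjEBVndTV63LzdyFaJhlNXZHdnmb3suXdkMANEZ1Z4rN7cuYiIlkNGdniHmqzaqod2UgEjVmZ3ec7cqZl4hUVVZniHm7vKh1aGZSEjNmZlaazcuamGU1ZTRWeIirvLhkREV3Q0NHZEaKqru8l0NXdURGeIibu6mGMRRodmVGZVVqqavMlUNZllQ6mHiaqaqWMAI2iHd3ZWZquZu8lkJJqGVbuXiZqquWUgADeIh3ZEaJqZqspTNImIdrupmIqpmYcxACRXl2ZEaJmamalTRWZ5mKqamZupmYZFQSNHl2ZDV4qpl3h0NFV4mYiIisy8p2ZnYzRHl3dEVoqoiFVkJFaJmmeHeszNx1d3dVZnh3ZmZ4mYiFNERVeaqlZ3iKzu2XZVdmiZmWZ3d4m6dkMzRWiqq2VWiIvu3JdEZlm5mWV3eJmrlkIRNGmpmmZWd3nO3bl2VXnKmGd2eZmaqFIBNFaJmWVWVXit7KiXRpq7mGeGeJqql2MBNGZ4hkRFVGisy6mZeJq7mYd3eKqql2MSJHd4hiI1VGibqJmZmZrLmpd3ebqap2QSRGh4mQ=="/>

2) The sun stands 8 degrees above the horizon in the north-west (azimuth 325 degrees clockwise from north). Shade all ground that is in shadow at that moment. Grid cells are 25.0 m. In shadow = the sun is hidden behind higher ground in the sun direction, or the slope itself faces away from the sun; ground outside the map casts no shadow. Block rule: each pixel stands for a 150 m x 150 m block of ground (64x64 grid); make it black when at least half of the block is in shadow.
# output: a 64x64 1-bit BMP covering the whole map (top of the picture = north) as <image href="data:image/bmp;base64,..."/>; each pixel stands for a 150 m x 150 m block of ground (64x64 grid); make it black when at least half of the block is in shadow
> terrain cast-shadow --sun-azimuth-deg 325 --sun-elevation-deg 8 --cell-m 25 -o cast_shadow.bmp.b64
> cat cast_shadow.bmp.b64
<image width="64" height="64" href="data:image/bmp;base64,Qk0+AgAAAAAAAD4AAAAoAAAAQAAAAEAAAAABAAEAAAAAAAACAAATCwAAEwsAAAIAAAAAAAAA////AAAAAAAAAAAICP8AAAAAAAAE/gAAAAAAAAD+AAAAAAAAA74AAAAAAAAAJgAAAAAAAAAwAAAABAAAADAAAAAAAAQHIAAAAAAAAAAAMAAAAAAAAAAwAAAAAAAAAAAAAAAAAAAAAAABAAAAAAAAAAAAAAAAAAAAAAAAAAAAAAAAAAAAAAAAAAAAAAACAAAAACAAAAYAAAAA+AAABgAAAAH8AAAAAAAAb/5AAAGAAAAD/+AAAcAAAAP/8wABwAAAAf/zgABAAAAA/8PAAAAAAAH/o8AAAAAAD/ODwAAAAAA/8yPgAAAAAD/wAeAAAAAAAcAB8ABgAAAAAAB4AD4AAAAAABgAPgAAAAAAAEH+AAAAAAAA//4MAAAAAAA//lgAAAAAAB9+CAAAAAAAD44AAAAAAAAHygAAAGAAAAJQAAAALAAABDYAAABwAAAHfwAAACIAAAP+AAAAIgAAAHgAAAAAAAAAMAAAAAAAAAAYAAAAAAAAAAAAAAAAAAAAAAAAAAAAwAAAQAAAAAAAAADAQAAAAAAAAMAAAAAAAAAAABAAD8AAAAAAAAA/4AAAAAAAAX/gAAAAAAABf8AAAAAAAAD/xyAAAAAAA//GYAAAAAACf8AAAAAAAAA/wAAAAAAAAB/gAAAAAAAADgAAAAAAAAAGwAAAAAAAAACAEAAAAAAAAAQRgMIAAA=="/>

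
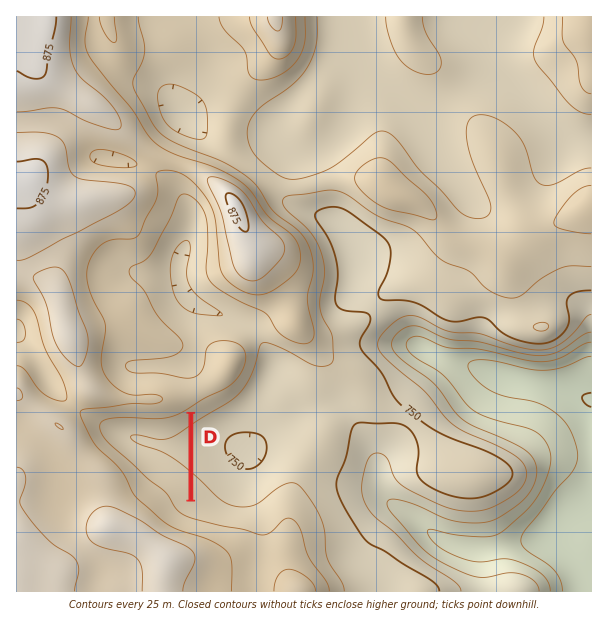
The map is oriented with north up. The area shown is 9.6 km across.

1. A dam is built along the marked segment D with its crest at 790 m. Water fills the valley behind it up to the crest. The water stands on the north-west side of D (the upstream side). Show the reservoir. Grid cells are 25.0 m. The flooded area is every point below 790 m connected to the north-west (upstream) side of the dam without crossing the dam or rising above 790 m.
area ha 98.1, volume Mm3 10.45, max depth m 24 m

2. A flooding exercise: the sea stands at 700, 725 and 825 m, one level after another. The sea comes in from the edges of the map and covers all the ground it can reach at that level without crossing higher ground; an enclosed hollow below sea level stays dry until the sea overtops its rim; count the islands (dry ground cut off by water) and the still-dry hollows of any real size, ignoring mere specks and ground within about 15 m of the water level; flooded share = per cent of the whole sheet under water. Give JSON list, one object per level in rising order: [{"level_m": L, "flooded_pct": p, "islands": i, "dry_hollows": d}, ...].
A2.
[{"level_m": 700, "flooded_pct": 9, "islands": 0, "dry_hollows": 0}, {"level_m": 725, "flooded_pct": 12, "islands": 0, "dry_hollows": 0}, {"level_m": 825, "flooded_pct": 78, "islands": 0, "dry_hollows": 0}]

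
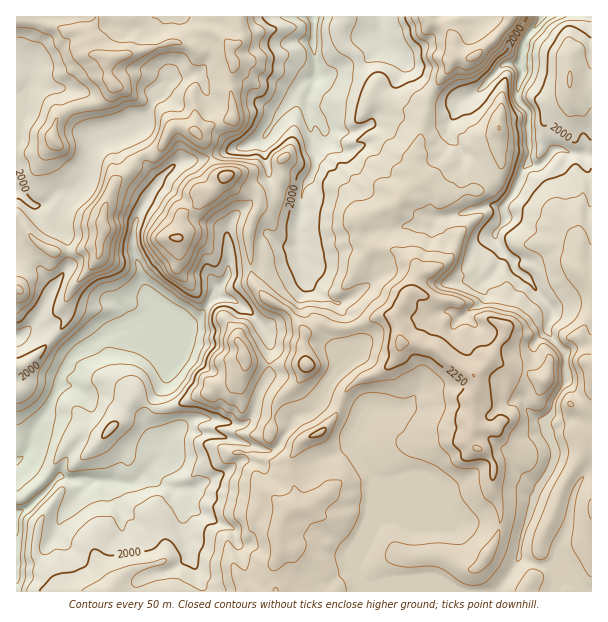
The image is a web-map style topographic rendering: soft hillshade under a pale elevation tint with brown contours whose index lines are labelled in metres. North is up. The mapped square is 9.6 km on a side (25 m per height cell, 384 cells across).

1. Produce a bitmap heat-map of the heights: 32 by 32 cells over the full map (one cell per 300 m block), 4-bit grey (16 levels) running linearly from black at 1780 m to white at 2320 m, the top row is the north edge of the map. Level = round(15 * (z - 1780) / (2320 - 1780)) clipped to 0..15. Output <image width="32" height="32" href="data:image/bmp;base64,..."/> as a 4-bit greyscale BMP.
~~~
<image width="32" height="32" href="data:image/bmp;base64,Qk12AgAAAAAAAHYAAAAoAAAAIAAAACAAAAABAAQAAAAAAAACAAATCwAAEwsAABAAAAAAAAAAAAAAABEREQAiIiIAMzMzAERERABVVVUAZmZmAHd3dwCIiIgAmZmZAKqqqgC7u7sAzMzMAN3d3QDu7u4A////AEZniIiHebvLu6qqqququqo1Znd3dnmry7uqqqq8uaqqNVVmZmVpm8y7qqqqq8qrqzVFVVZlZ5vMy7qqqqq6m6sUM0RVVFerzMy6qqqqu5u7IjMzNERXm7zMuqqqq8uauxMjMzM0Vpq7u7qqqrvbqbsSNFQzNGiZrLuqqqvN27mrETRlQzRniavLqqq83typqyE0VlREVnmqvKqqvN7cqatCIzVVVomZqqu6qqve3Lq7ZCJFVCWauau6u7u73tzMm3QiNDIjesqc2qvdze7czJxWMiIiIknJi8qqzu7d3LqbVWMiIiJIp4u7u87dzN24mnVlMiIiR2eaqZve3LvLl4mWd0MiNVRql3iJvdy5iHeJl2h2M3lleYZnmazLh3dnmoiIuEe7dnh2Z5qru5dmeJqJibla3JaIdWeaqqmXV3iZh3jKWLyniXVnmpmYiFV4mXZnqnabyomGZ5mqmYhlaIhnZouGesyphleJmpmZhVZ3eHZ5qGesuIdWeJmZmZdFZnmnd4mYl1V3RFeJmIiYRVV6p2Z4u7l0RTRWeJd4mEZmeKmHd5qqlTQ0V3iHZ5dGd3eJq5eJmpZDNFd3h2V1V4h3ibyoeJqYUyNGZnmHVDaId5vMuYmaqGQ0VVRpu3MmiHiru6qqqqhUJFREebu2JYeaqqqZmZqXZCVURZqpqjNV"/>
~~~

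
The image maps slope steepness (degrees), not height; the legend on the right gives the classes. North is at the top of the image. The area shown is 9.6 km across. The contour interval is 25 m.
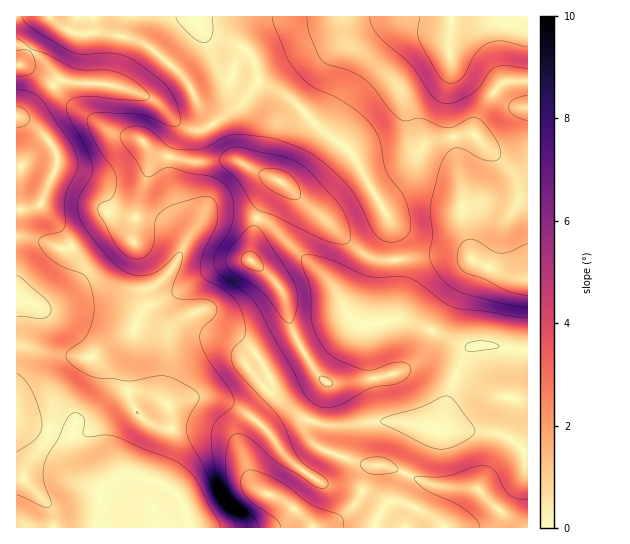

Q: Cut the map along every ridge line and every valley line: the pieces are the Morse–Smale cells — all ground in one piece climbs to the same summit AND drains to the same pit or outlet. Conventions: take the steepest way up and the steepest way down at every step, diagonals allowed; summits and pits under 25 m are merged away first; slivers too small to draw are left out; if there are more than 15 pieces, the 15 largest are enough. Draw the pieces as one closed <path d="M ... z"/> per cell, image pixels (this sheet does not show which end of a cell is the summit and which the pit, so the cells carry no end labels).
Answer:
<path d="M527 16l-510 0-1 281 21 10 9 1 23-9 22-14 16 0 16 4 22 0 14-6 14-16 15-30 0-8-13-34-7-28 3-16 6-18 0-6-5-8 14 9 9 3 12-3 30-20 11-11 10-16 31 16 32 32 22 16 14 17 18 33 26-22 25-29 36-9 12 0 36 34 8 4 9 0z"/><path d="M213 397l-20 0-25 9 4 15-1 18-11 32-7 10 14 6 13 11 5 11 5 19 338-1 0-74-22-17-27-5-42 0-40-10-72 4-27-9-13 1-19 12-25-20z"/><path d="M258 81l-10 16-11 11-30 20-12 3-20-9 2 11-6 18-3 16 7 28 13 34 0 8 18-21 8-3 37 3 16 7 60 55 10 15 10 20 9 9-6-1-11 6-66 38-5 5 3 8-3 9-22 20-10 0 13 8 17 14 23-13 9 0 27 9 25 0 35-4-8-24-12-72 22-4 6-4 2-4 1-47-3-29-4-16-37-67-31-25-32-32z"/><path d="M229 213l-15 0-8 3-18 22-19 35-16 14-8 2-22 0-16-4-16 0-22 14-23 9-9-1-12-7-9-2 0 123 45 16 6 9 8 25 12 14 2 0-6-7-11-28-1-15 4-12 19-7 17-16 15-8 21 1 11 4 7 6-1-20 4-18 1-31 3-5 13-12 14-6 10 2 9 10 23 14 12 13 14 23 6-8 14-9 52-29 16-6-8-8-10-20-10-15-60-55-16-7z"/><path d="M474 135l-12 0-36 9-17 21-33 29 13 27 4 16 3 65-1 11-4 6 19 2 55 26 29-2 28 6 6-2 0-175-10-1-8-4z"/><path d="M203 311l-8 1-14 8-12 14-1 31-4 18 1 20-7-6-11-4-21-1-15 8-17 16-19 7-4 12 1 15 5 17 13 20-15-16-8-25-6-9-45-15 1 106 172-1 0-6-9-23-13-11-14-6 7-10 11-32 1-18-4-15 25-9 20 0 24 10 9 0 25-24 0-5-18-28-12-13z"/><path d="M405 320l-16 0-12 4-12 1 7 45 11 48 3 3 21 2 30 8 42 0 19 2 11 4 16 15 2 0 1-102-18-1-16-4-29 2-35-18z"/>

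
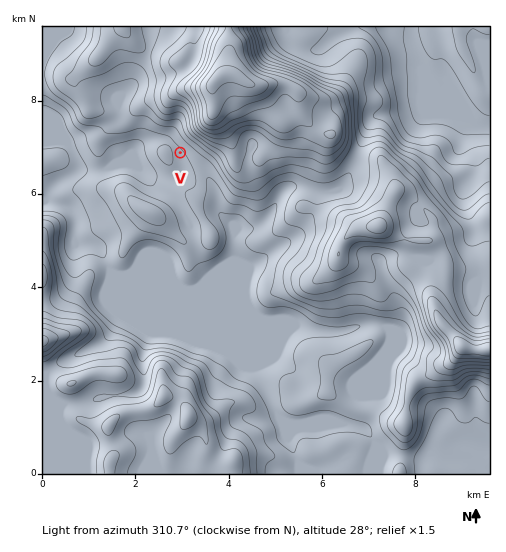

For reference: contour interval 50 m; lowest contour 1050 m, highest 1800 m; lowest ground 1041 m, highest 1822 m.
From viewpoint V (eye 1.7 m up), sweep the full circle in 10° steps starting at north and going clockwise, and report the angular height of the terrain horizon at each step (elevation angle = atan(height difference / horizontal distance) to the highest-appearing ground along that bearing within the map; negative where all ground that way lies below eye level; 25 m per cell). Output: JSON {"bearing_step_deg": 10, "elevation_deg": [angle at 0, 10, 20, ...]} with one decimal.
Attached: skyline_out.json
{"bearing_step_deg": 10, "elevation_deg": [14.0, 16.7, 20.6, 25.8, 28.7, 27.5, 24.1, 20.2, 16.1, 13.0, 11.6, 9.4, 5.4, 3.2, 1.8, 0.6, 1.0, 1.7, 2.7, 2.4, 3.4, 3.7, 3.1, 2.5, 2.7, 3.1, 3.3, 3.2, 2.7, 2.0, 2.3, 2.7, 4.1, 7.4, 10.9, 12.3]}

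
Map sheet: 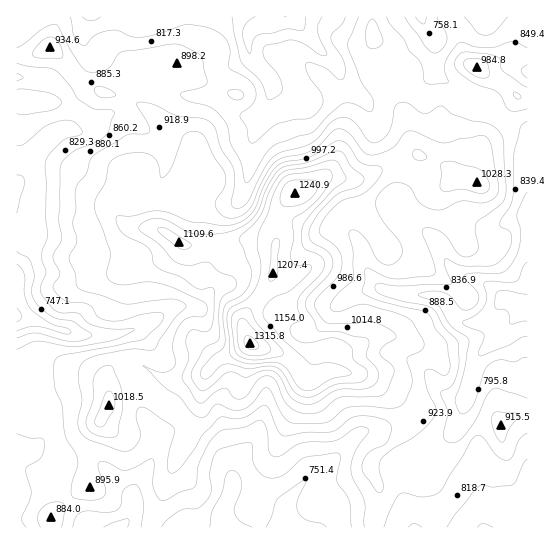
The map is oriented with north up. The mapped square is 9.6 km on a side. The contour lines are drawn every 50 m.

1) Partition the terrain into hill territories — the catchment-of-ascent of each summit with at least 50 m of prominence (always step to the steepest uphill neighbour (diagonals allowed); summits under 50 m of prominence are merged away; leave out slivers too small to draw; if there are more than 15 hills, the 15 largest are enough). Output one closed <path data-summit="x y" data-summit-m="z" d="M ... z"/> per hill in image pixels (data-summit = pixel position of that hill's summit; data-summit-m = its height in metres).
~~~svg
<path data-summit="250 343" data-summit-m="1316" d="M421 16l-333 1-5 14 0 7 8 19-2 9-12 19-13 6 7 14 0 17-4 6-16 8-19 19-16 28 0 132 62 20 36 0 3 4 6 28 9 16 7 23 8 15 9 10 3 11-7 19-16 24-5 12-20-19-8-11-8-6-32 0-34-10 14-12 6-16 2-14-8-18-10-10-16-5 0 152 466-1-2-73-4-11-18-17 0-7 5-12 13-49 27-27 16-21 8-4 0-173-9-6-14-6-19-17-40-23-11-10 0-33z"/><path data-summit="295 193" data-summit-m="1241" d="M339 72l-10 12-24 15-14 0-19-13-3 13-8 14-2 13-7 15-1 25-7 27-3 5-18 15-4 8 0 33-11 15 2 23 9-7 22 0 25 18 15 14 21 16 8 0 9-5 13-18 18-14 30-9-15-20-6-26 10-12 20-13 15-6-7-11 2-26-4-18-16-22-11-28-23-19z"/><path data-summit="109 405" data-summit-m="1019" d="M18 316l-2 1 0 58 17 6 10 10 8 18-2 14-6 16-9 9-6 2 35 11 32 0 8 6 8 11 20 19 5-12 16-24 5-14 2-10-20-31-7-23-9-16-7-30-2-2-36 0z"/><path data-summit="501 426" data-summit-m="916" d="M527 307l-4 0-3 3-16 21-27 27-13 49-5 12 0 7 18 17 4 11 0 64 2 10 45-1z"/><path data-summit="477 67" data-summit-m="985" d="M527 16l-106 1 4 9 10 12 0 33 11 10 40 23 19 17 22 11z"/><path data-summit="50 47" data-summit-m="935" d="M87 16l-70 0-1 61 30 3 19 11 10-4 10-13 6-13-8-23z"/><path data-summit="22 101" data-summit-m="900" d="M26 77l-10 1 1 105 15-28 19-19 16-8 4-6 0-17-5-12-8-8-8-4z"/>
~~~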